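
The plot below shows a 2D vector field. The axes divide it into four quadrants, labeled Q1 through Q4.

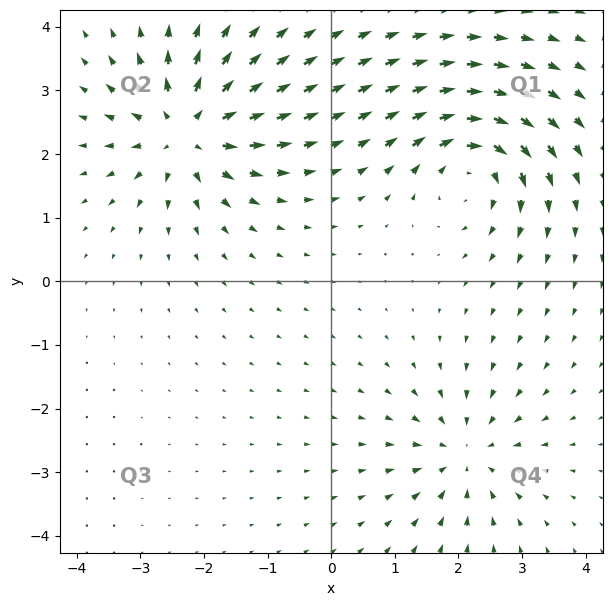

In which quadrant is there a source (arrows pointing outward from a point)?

Q2

The source sits at approximately (-2.3, 2.4), which lies in quadrant Q2. The divergence there is about +6, positive as expected for a source.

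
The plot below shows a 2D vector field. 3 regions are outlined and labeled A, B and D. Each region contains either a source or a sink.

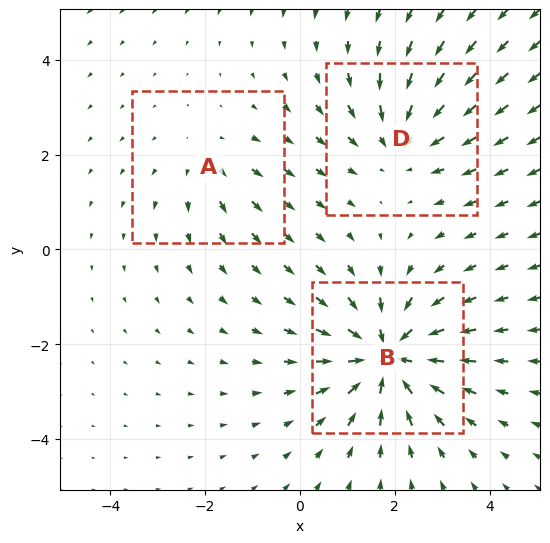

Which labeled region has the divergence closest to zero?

Divergence at each region's feature centre — A: about +2, B: about -4, D: about -3. Region A is closest to zero.

A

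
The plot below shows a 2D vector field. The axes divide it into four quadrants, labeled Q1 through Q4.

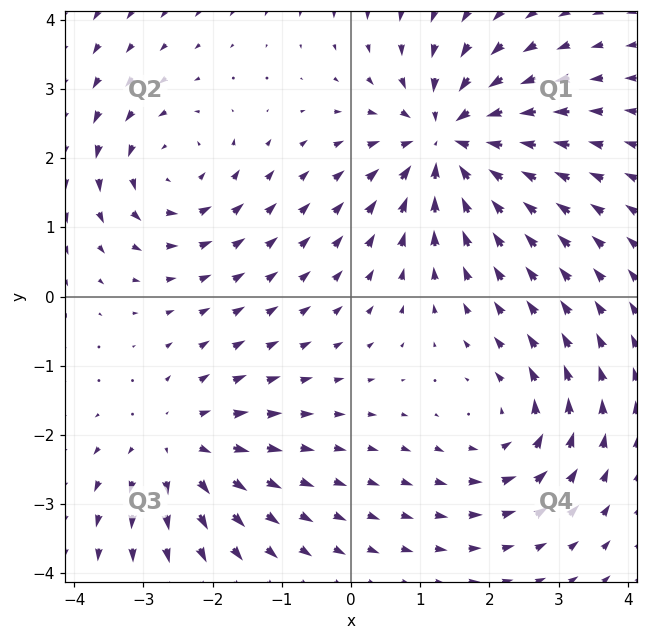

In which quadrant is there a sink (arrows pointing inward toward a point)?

Q1

The sink sits at approximately (1.4, 2.2), which lies in quadrant Q1. The divergence there is about -5, negative as expected for a sink.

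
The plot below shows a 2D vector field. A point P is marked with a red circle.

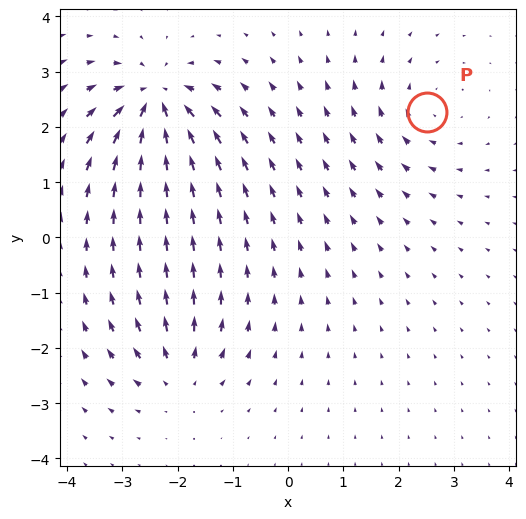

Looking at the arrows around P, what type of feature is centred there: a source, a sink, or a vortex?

vortex

At P (2.5, 2.3) the arrows circulate clockwise. Divergence ≈0, curl about -3 — near-zero divergence with nonzero curl is a vortex.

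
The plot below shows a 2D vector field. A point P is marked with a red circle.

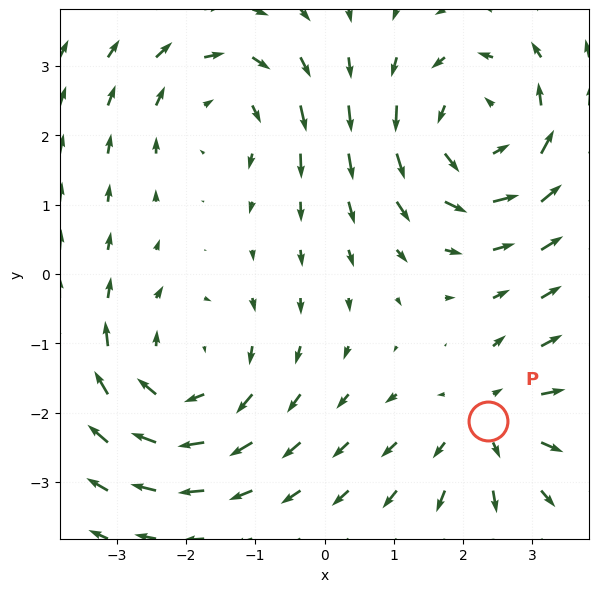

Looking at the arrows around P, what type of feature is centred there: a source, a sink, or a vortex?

source

At P (2.4, -2.1) the arrows spread outward. Divergence about +3, curl ≈0 — positive divergence with near-zero curl is a source.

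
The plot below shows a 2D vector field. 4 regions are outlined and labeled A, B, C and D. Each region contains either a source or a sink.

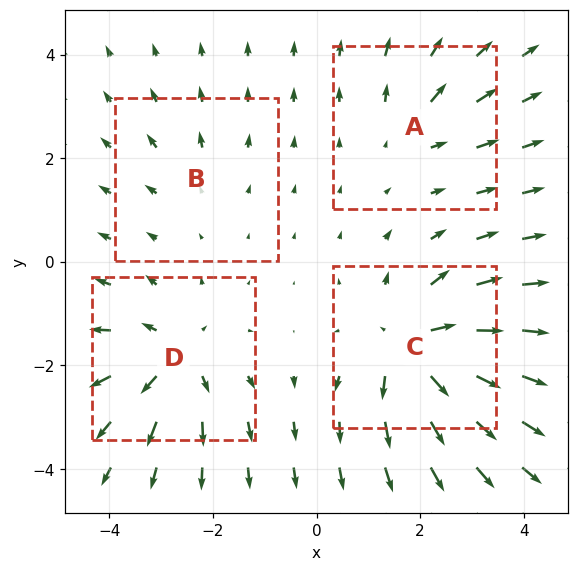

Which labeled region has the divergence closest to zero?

Divergence at each region's feature centre — A: about +3, B: about +2, C: about +7, D: about +6. Region B is closest to zero.

B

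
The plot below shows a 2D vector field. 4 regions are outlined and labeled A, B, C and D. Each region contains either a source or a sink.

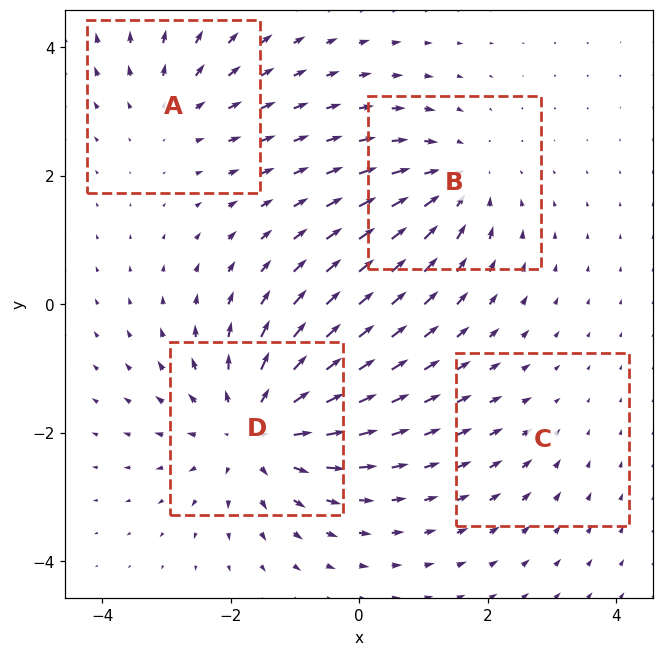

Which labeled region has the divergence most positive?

D

Divergence at each region's feature centre — A: about +3, B: about -4, C: about -2, D: about +6. Region D is most positive.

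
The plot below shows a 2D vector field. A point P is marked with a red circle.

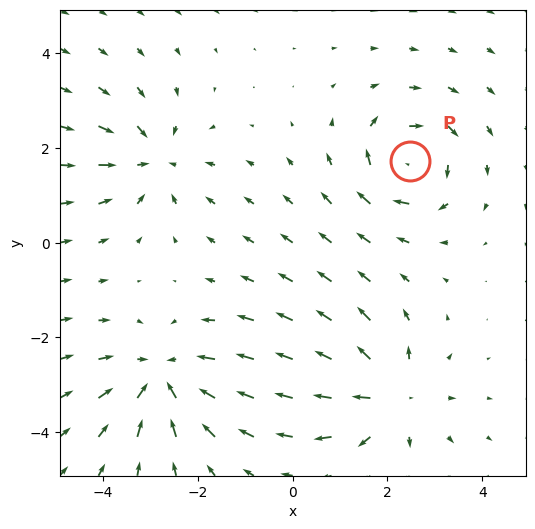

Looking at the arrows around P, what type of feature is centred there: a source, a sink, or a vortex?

At P (2.5, 1.7) the arrows circulate clockwise. Divergence ≈0, curl about -5 — near-zero divergence with nonzero curl is a vortex.

vortex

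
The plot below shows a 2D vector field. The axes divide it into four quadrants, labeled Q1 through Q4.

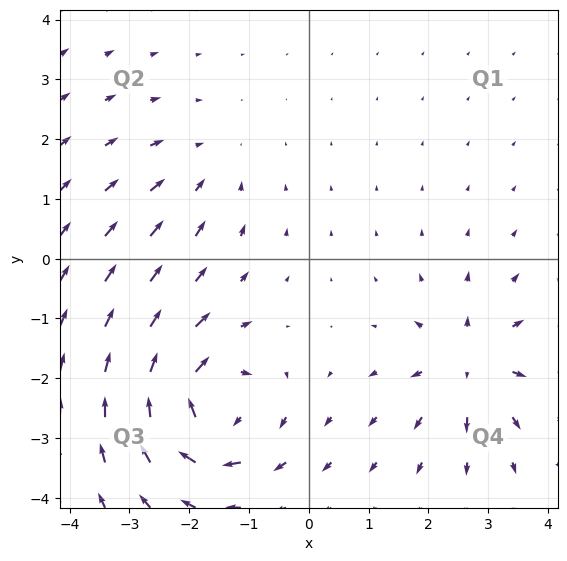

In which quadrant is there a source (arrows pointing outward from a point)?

The source sits at approximately (2.7, -1.7), which lies in quadrant Q4. The divergence there is about +5, positive as expected for a source.

Q4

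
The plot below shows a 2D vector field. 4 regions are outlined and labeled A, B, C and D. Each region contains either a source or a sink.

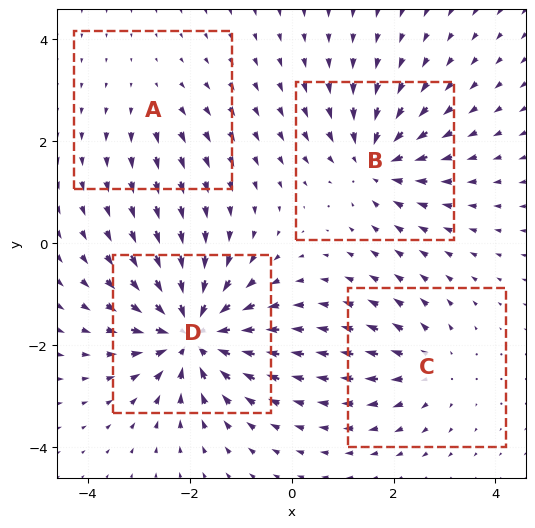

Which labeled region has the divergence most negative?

D

Divergence at each region's feature centre — A: about +2, B: about -5, C: about +4, D: about -8. Region D is most negative.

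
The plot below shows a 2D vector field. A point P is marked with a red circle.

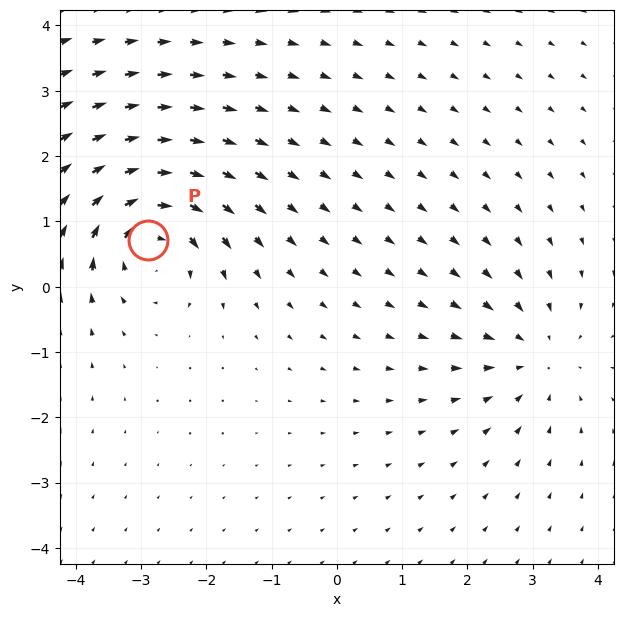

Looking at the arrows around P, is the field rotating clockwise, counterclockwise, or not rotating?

Near P at (-2.9, 0.7) the arrows circulate clockwise. The curl (z-component) there is about -6; negative curl means clockwise rotation.

clockwise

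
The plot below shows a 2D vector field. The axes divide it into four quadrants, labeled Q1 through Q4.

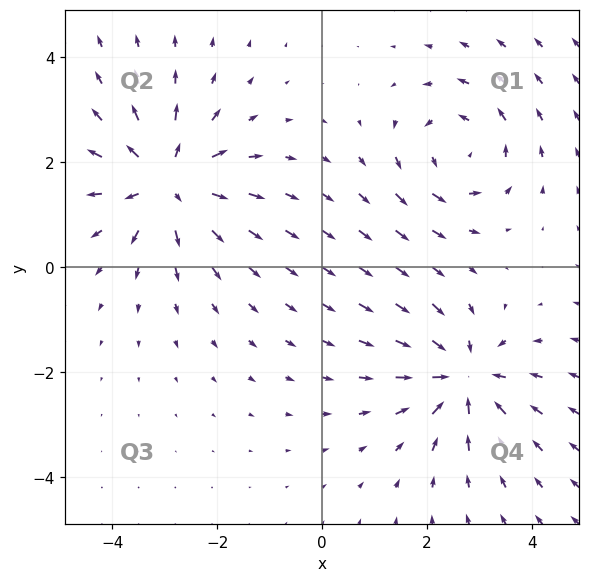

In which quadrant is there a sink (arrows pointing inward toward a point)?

Q4

The sink sits at approximately (2.7, -2.1), which lies in quadrant Q4. The divergence there is about -4, negative as expected for a sink.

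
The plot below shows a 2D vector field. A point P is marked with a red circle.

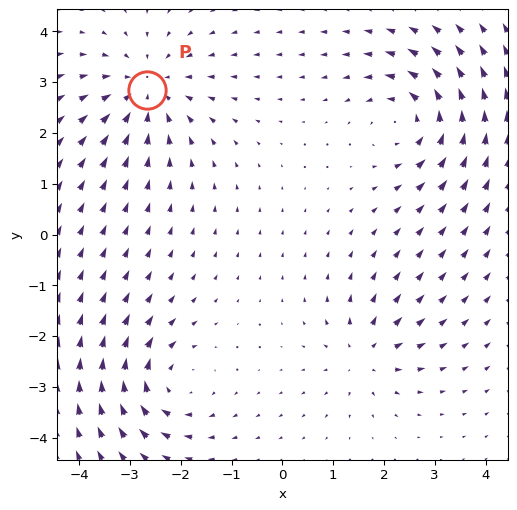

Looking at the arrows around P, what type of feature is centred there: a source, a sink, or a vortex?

At P (-2.7, 2.8) the arrows converge inward. Divergence about -4, curl ≈0 — negative divergence with near-zero curl is a sink.

sink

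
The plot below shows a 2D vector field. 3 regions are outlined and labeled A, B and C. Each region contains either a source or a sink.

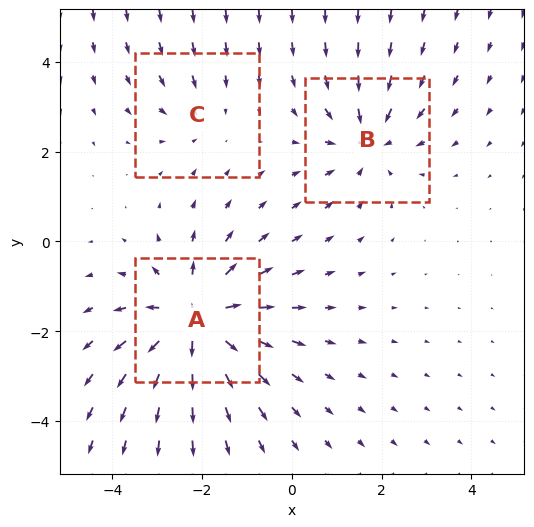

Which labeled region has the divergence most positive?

A

Divergence at each region's feature centre — A: about +4, B: about -3, C: about -2. Region A is most positive.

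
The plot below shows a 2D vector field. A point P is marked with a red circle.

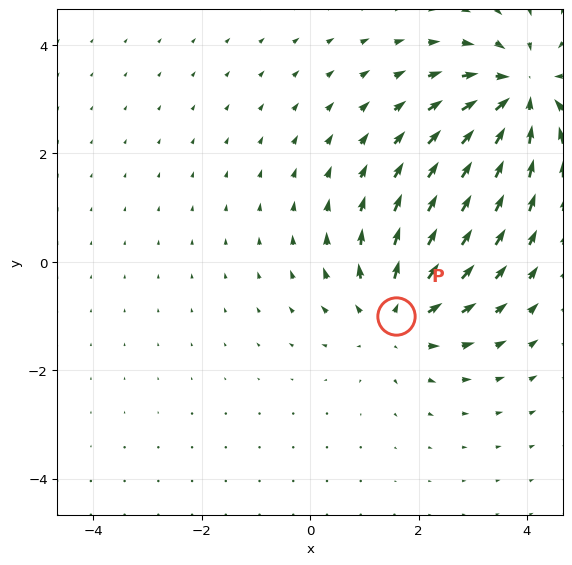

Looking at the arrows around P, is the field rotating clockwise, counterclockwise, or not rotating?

Near P at (1.6, -1.0) the arrows show no circulation. The curl there is ≈0.

not rotating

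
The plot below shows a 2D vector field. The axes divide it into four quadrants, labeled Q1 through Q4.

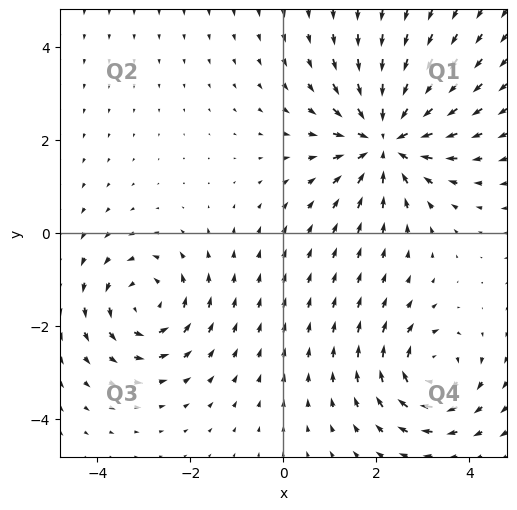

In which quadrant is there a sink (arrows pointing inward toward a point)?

The sink sits at approximately (2.2, 2.0), which lies in quadrant Q1. The divergence there is about -4, negative as expected for a sink.

Q1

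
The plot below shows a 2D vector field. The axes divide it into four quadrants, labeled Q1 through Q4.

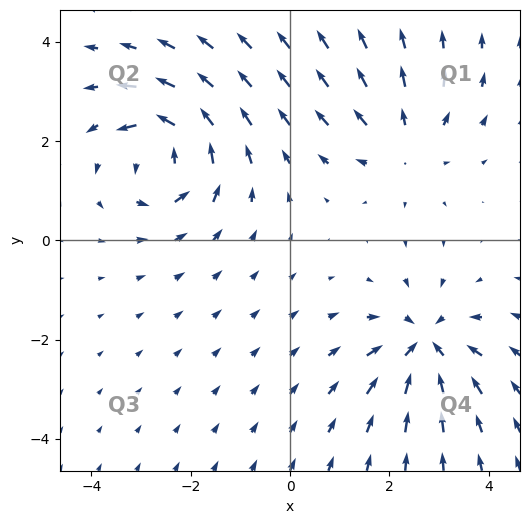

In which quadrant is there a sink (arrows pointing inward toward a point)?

Q4

The sink sits at approximately (2.7, -2.1), which lies in quadrant Q4. The divergence there is about -4, negative as expected for a sink.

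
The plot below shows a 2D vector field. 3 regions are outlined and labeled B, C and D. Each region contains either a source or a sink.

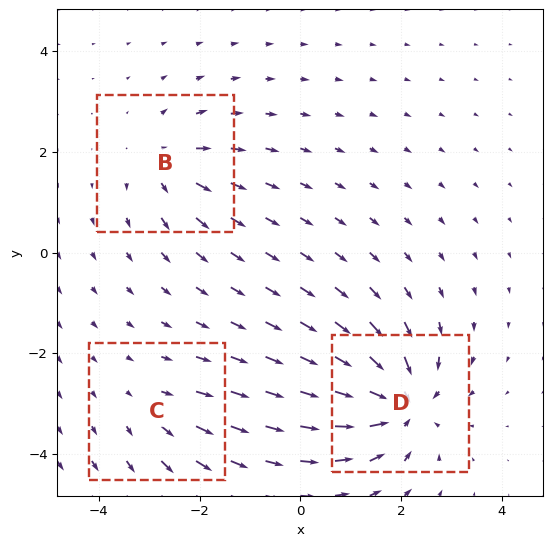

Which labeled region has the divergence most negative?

D

Divergence at each region's feature centre — B: about +4, C: about +2, D: about -6. Region D is most negative.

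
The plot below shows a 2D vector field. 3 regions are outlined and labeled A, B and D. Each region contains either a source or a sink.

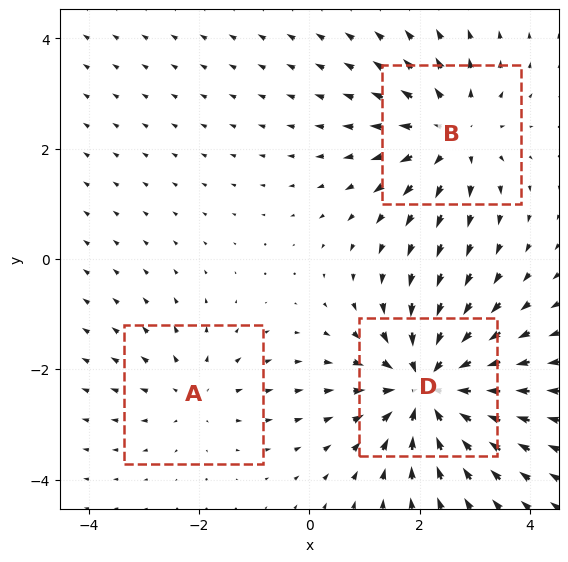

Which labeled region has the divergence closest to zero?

A

Divergence at each region's feature centre — A: about +2, B: about +3, D: about -5. Region A is closest to zero.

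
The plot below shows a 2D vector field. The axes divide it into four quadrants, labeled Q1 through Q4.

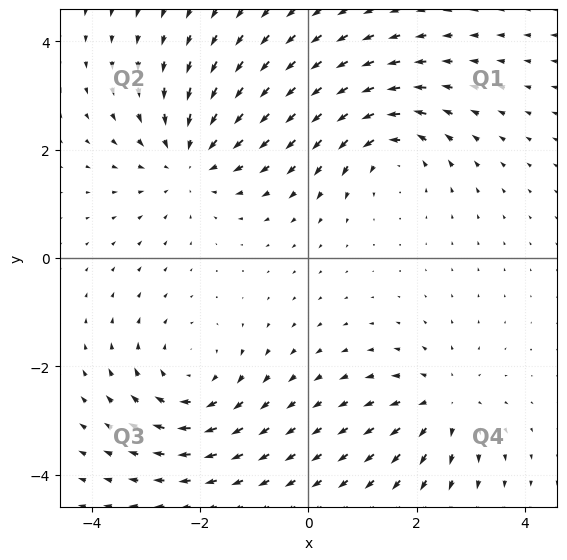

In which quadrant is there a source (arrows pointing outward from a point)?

The source sits at approximately (2.5, -2.7), which lies in quadrant Q4. The divergence there is about +4, positive as expected for a source.

Q4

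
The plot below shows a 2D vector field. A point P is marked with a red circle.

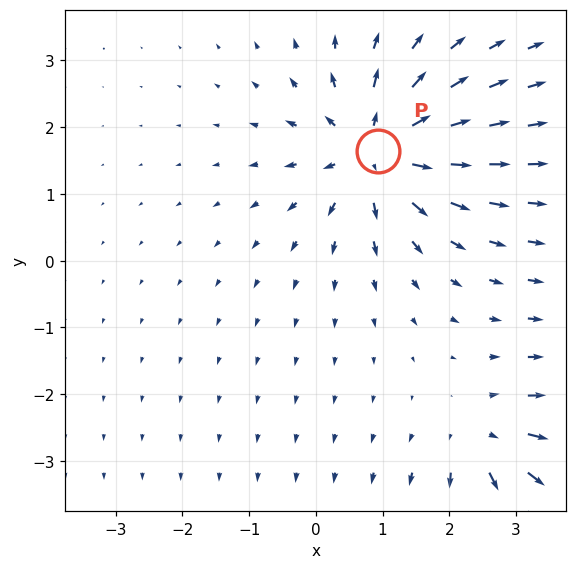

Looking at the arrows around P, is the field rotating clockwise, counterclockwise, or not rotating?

not rotating

Near P at (0.9, 1.6) the arrows show no circulation. The curl there is ≈0.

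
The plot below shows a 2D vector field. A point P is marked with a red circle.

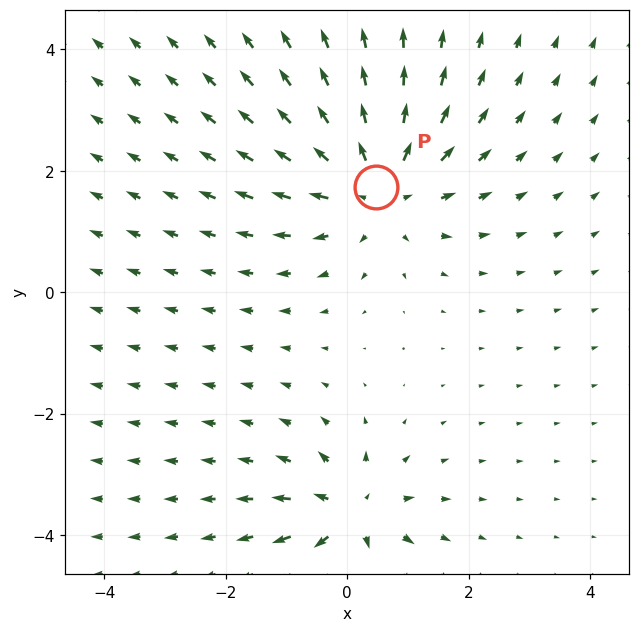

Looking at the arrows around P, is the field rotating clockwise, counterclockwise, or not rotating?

not rotating

Near P at (0.5, 1.7) the arrows show no circulation. The curl there is ≈0.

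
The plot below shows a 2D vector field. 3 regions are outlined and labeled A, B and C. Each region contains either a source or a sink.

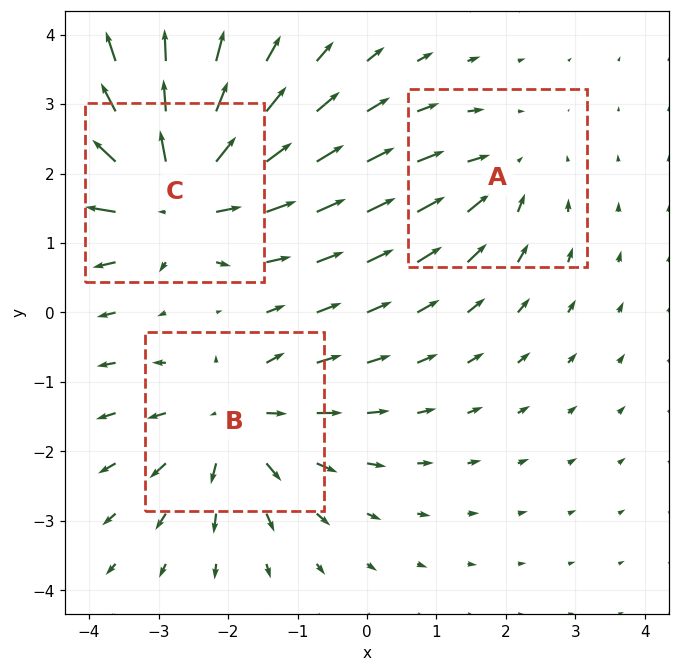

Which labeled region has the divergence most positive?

C

Divergence at each region's feature centre — A: about -2, B: about +3, C: about +5. Region C is most positive.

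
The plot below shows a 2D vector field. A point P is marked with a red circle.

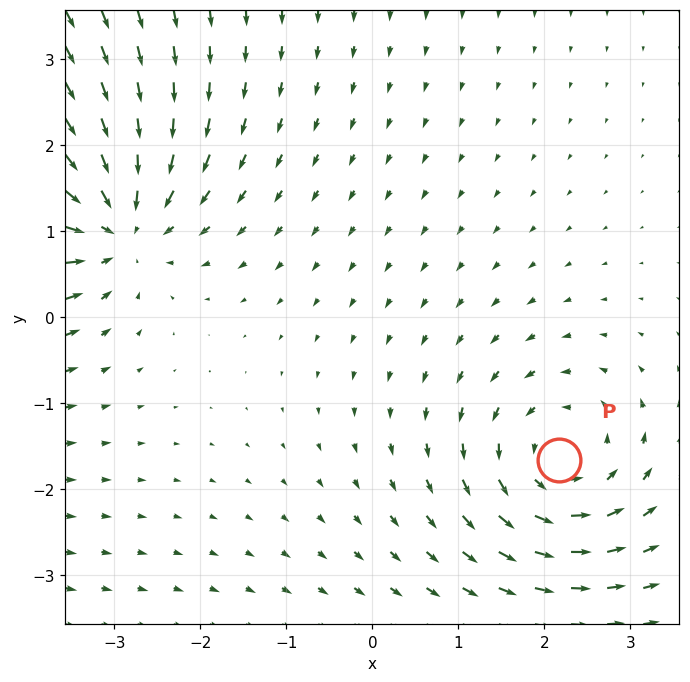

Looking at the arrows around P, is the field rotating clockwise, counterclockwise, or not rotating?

counterclockwise

Near P at (2.2, -1.7) the arrows circulate counterclockwise. The curl (z-component) there is about +4; positive curl means counterclockwise rotation.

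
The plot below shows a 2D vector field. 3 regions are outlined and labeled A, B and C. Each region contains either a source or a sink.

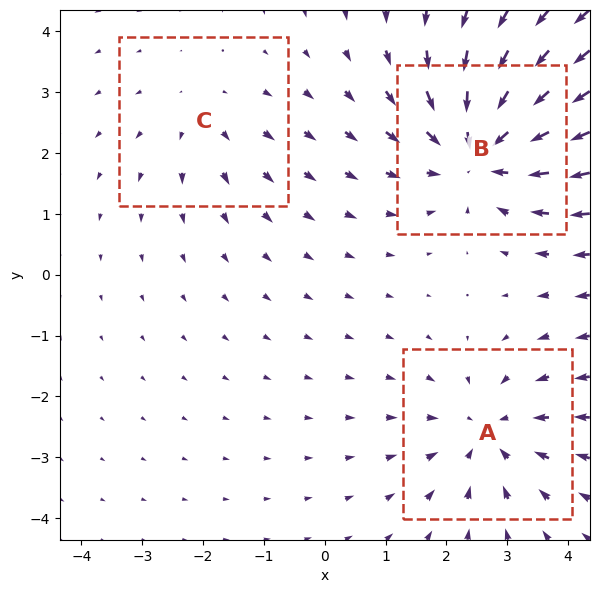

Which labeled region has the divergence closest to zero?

Divergence at each region's feature centre — A: about -3, B: about -4, C: about +2. Region C is closest to zero.

C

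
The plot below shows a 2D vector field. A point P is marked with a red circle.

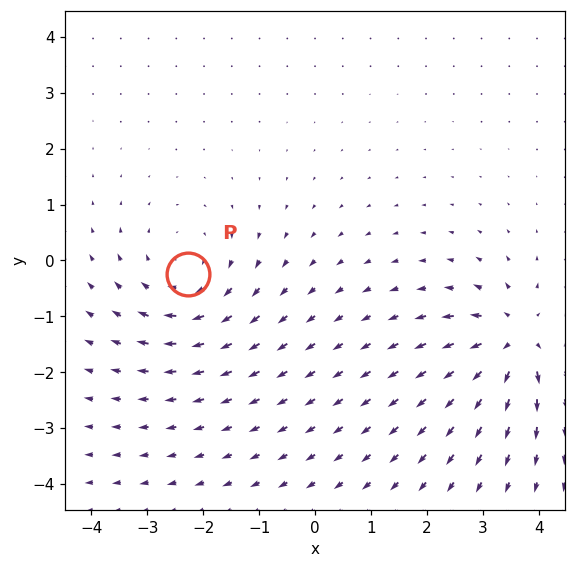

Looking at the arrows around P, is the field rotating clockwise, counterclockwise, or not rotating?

Near P at (-2.3, -0.2) the arrows circulate clockwise. The curl (z-component) there is about -3; negative curl means clockwise rotation.

clockwise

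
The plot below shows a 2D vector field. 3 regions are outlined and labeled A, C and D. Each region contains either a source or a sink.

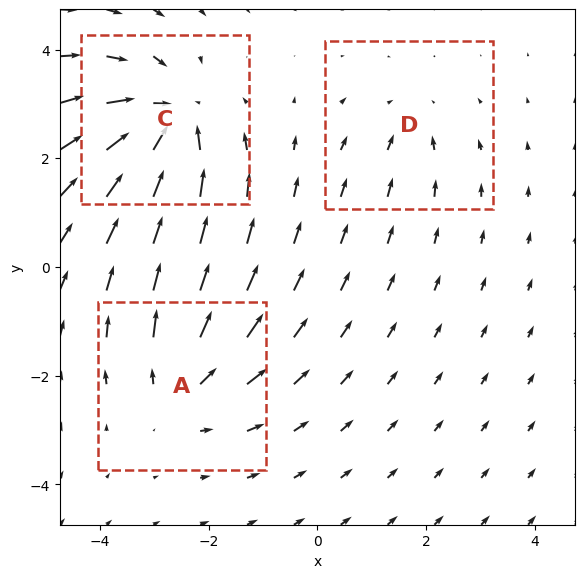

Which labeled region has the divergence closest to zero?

Divergence at each region's feature centre — A: about +3, C: about -5, D: about -2. Region D is closest to zero.

D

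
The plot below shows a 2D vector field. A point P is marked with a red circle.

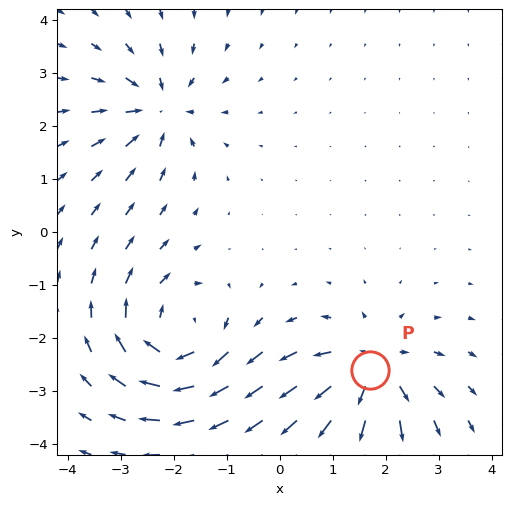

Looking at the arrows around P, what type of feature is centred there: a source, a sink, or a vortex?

source

At P (1.7, -2.6) the arrows spread outward. Divergence about +4, curl ≈0 — positive divergence with near-zero curl is a source.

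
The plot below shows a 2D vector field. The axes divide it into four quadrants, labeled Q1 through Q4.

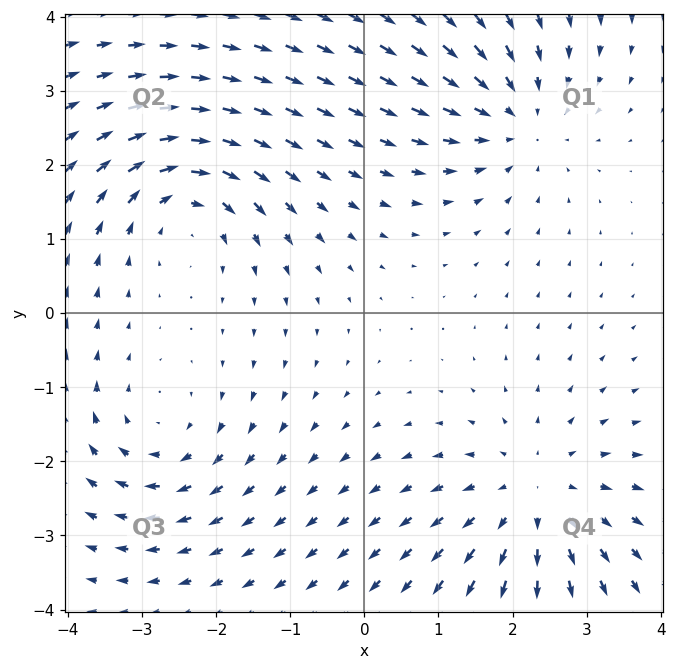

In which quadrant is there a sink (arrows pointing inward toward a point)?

The sink sits at approximately (2.1, 2.6), which lies in quadrant Q1. The divergence there is about -3, negative as expected for a sink.

Q1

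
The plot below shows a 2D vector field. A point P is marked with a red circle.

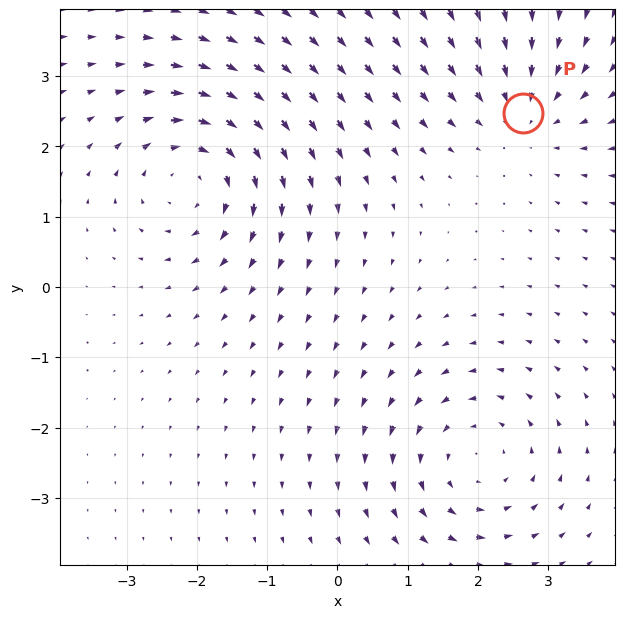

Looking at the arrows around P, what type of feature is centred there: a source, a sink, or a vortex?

At P (2.6, 2.5) the arrows converge inward. Divergence about -3, curl ≈0 — negative divergence with near-zero curl is a sink.

sink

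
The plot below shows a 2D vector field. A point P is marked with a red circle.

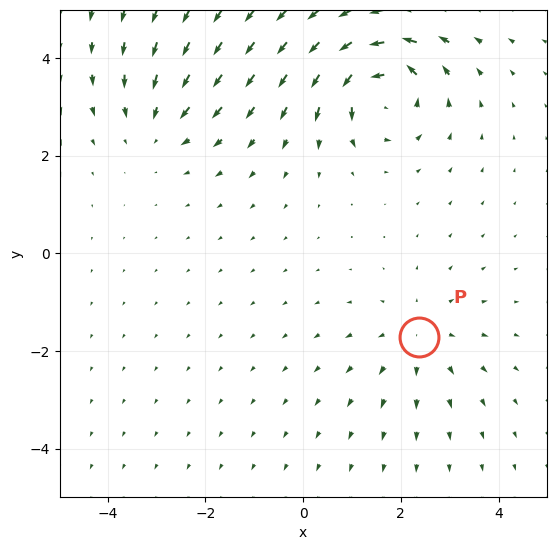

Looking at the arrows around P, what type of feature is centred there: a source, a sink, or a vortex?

At P (2.4, -1.7) the arrows spread outward. Divergence about +2, curl ≈0 — positive divergence with near-zero curl is a source.

source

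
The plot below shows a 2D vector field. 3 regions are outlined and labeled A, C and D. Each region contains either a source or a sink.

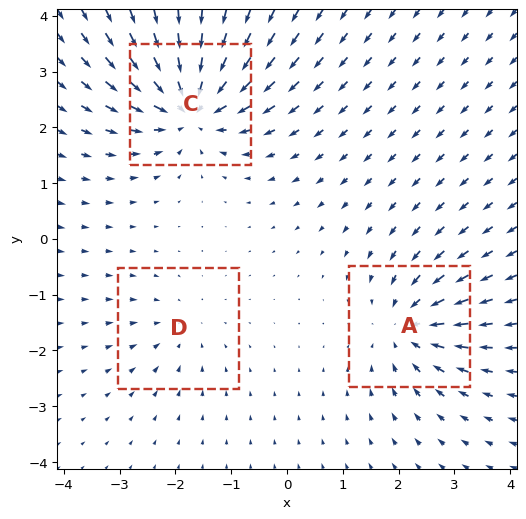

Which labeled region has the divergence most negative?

C

Divergence at each region's feature centre — A: about -4, C: about -6, D: about -2. Region C is most negative.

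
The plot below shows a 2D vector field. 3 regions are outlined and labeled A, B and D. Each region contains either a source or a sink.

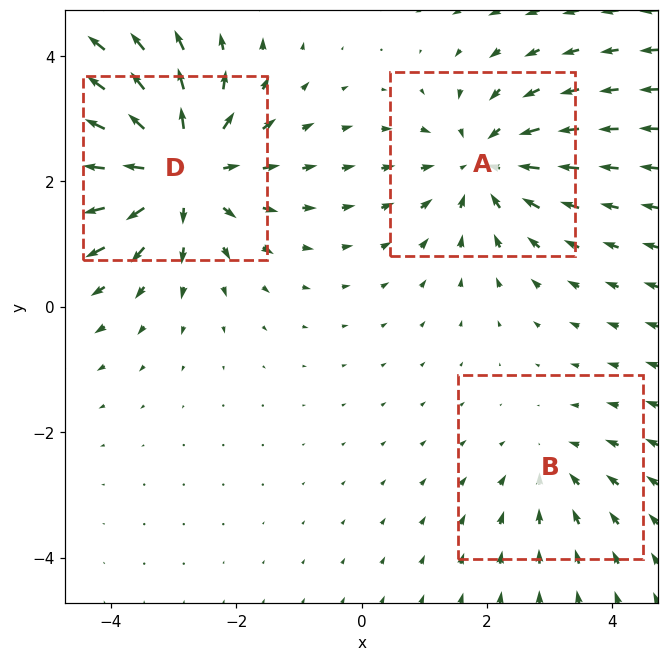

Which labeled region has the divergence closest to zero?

B

Divergence at each region's feature centre — A: about -3, B: about -2, D: about +5. Region B is closest to zero.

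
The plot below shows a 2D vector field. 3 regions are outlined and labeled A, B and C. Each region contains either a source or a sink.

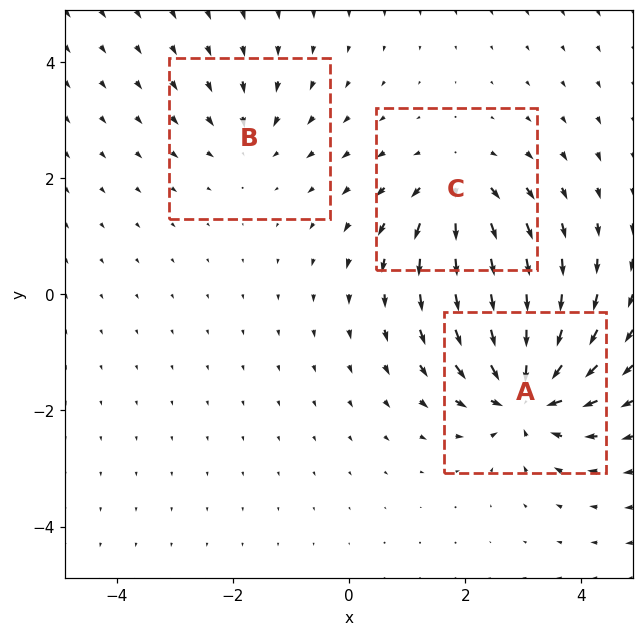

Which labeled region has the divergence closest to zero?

B

Divergence at each region's feature centre — A: about -6, B: about -3, C: about +4. Region B is closest to zero.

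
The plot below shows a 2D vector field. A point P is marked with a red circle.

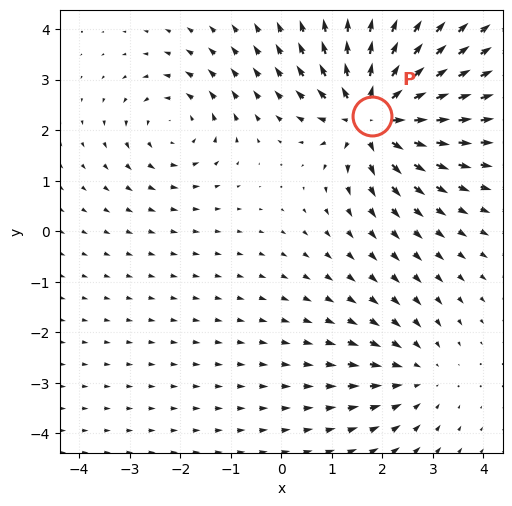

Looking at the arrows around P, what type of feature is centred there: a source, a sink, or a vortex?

At P (1.8, 2.3) the arrows spread outward. Divergence about +6, curl ≈0 — positive divergence with near-zero curl is a source.

source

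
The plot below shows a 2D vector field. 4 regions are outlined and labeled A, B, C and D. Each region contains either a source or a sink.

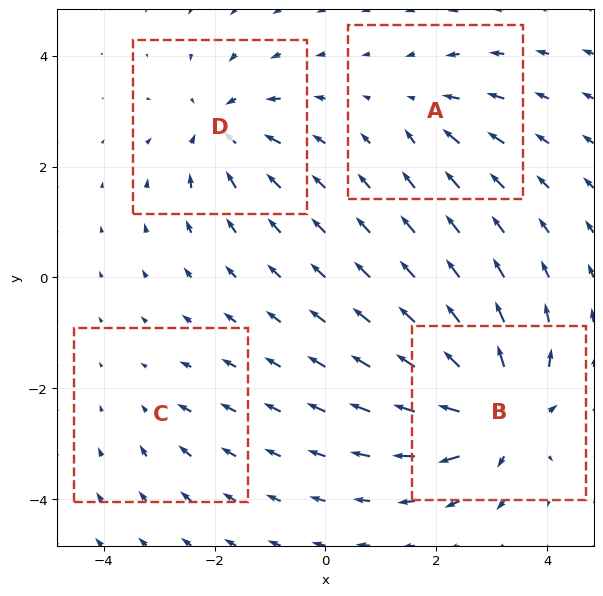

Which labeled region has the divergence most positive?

B

Divergence at each region's feature centre — A: about -4, B: about +9, C: about -2, D: about -6. Region B is most positive.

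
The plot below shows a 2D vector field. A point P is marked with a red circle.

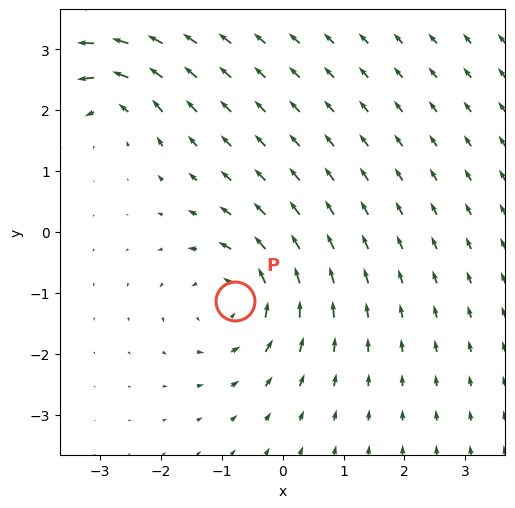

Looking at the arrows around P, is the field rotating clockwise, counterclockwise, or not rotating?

counterclockwise

Near P at (-0.8, -1.1) the arrows circulate counterclockwise. The curl (z-component) there is about +4; positive curl means counterclockwise rotation.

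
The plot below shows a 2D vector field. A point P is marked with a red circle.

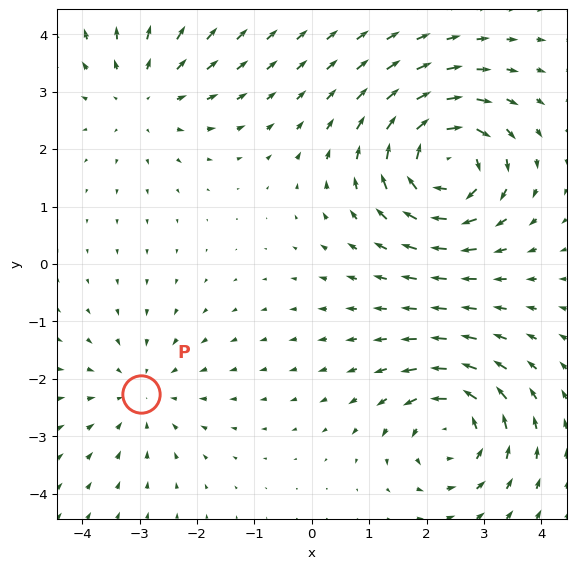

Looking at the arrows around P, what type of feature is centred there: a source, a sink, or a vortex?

sink

At P (-3.0, -2.3) the arrows converge inward. Divergence about -3, curl ≈0 — negative divergence with near-zero curl is a sink.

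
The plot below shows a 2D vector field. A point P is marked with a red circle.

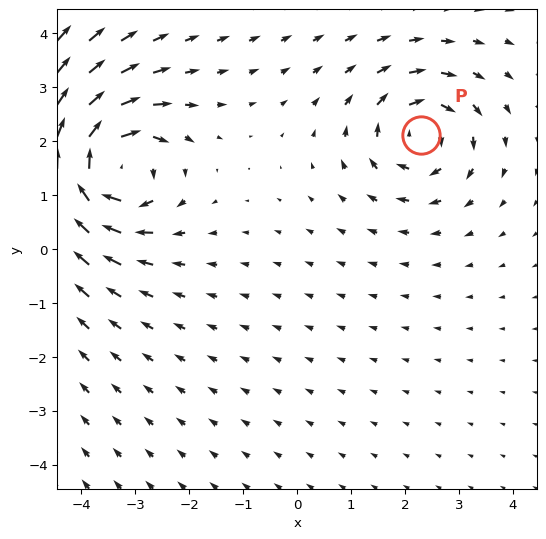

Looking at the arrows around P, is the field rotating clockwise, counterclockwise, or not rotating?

clockwise

Near P at (2.3, 2.1) the arrows circulate clockwise. The curl (z-component) there is about -5; negative curl means clockwise rotation.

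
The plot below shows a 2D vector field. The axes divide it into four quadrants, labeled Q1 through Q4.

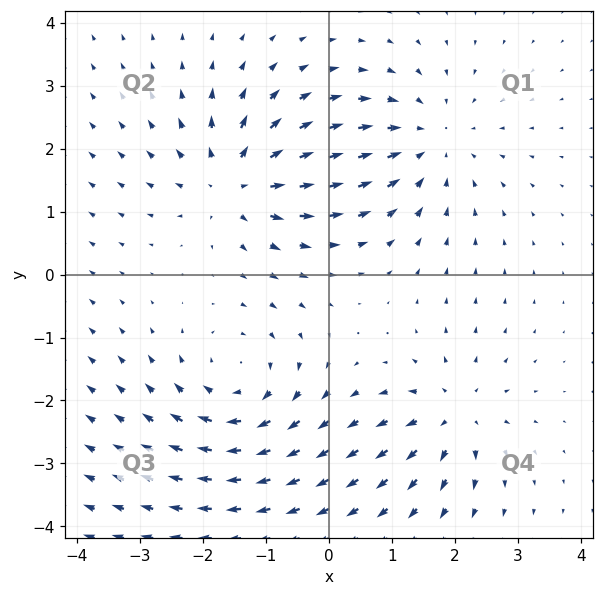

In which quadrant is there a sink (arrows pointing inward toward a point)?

Q1

The sink sits at approximately (1.6, 2.1), which lies in quadrant Q1. The divergence there is about -3, negative as expected for a sink.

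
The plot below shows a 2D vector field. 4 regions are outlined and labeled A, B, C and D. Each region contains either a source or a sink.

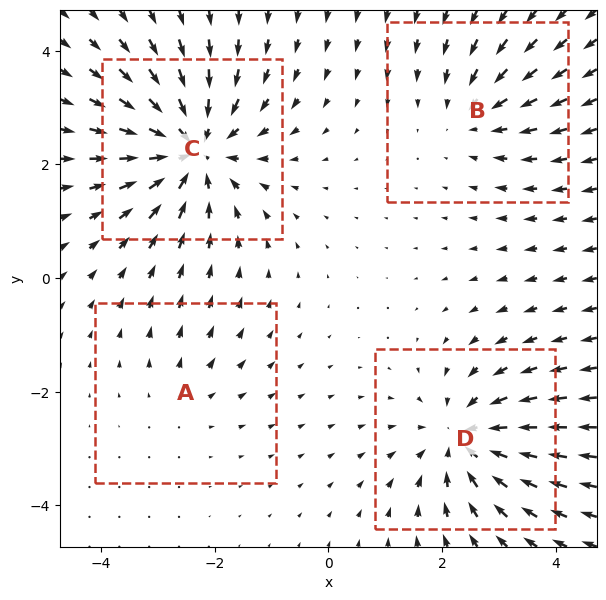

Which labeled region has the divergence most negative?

Divergence at each region's feature centre — A: about +2, B: about -3, C: about -7, D: about -5. Region C is most negative.

C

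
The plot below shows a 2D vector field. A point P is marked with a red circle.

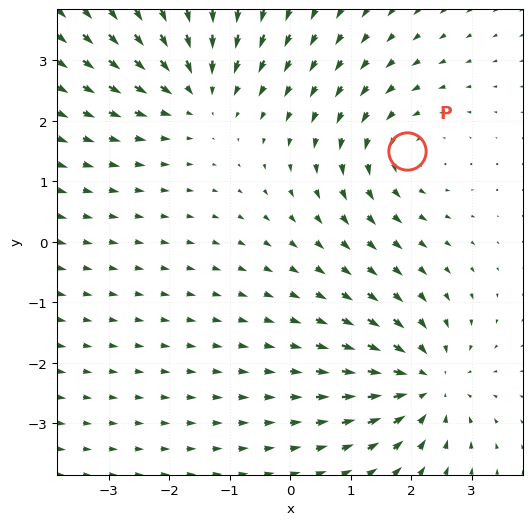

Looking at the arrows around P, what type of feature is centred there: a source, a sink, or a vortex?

vortex

At P (1.9, 1.5) the arrows circulate counterclockwise. Divergence ≈0, curl about +3 — near-zero divergence with nonzero curl is a vortex.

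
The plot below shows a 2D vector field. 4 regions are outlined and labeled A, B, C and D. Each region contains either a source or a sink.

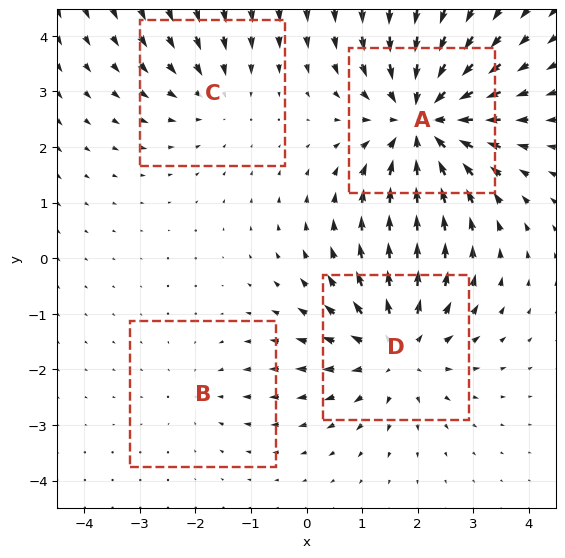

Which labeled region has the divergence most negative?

Divergence at each region's feature centre — A: about -6, B: about -2, C: about -3, D: about +5. Region A is most negative.

A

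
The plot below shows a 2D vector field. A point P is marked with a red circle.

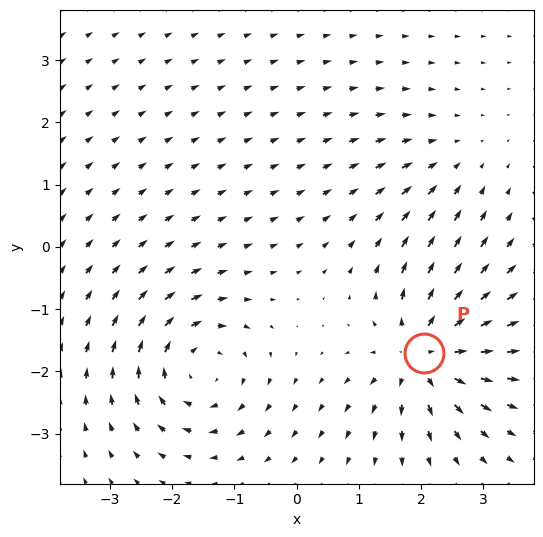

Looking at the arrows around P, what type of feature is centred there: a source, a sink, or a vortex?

At P (2.0, -1.7) the arrows spread outward. Divergence about +6, curl ≈0 — positive divergence with near-zero curl is a source.

source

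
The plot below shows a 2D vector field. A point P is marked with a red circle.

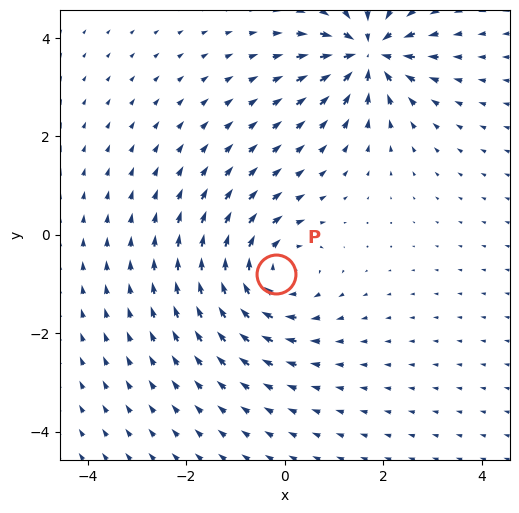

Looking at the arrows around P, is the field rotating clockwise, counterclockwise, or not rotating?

clockwise

Near P at (-0.2, -0.8) the arrows circulate clockwise. The curl (z-component) there is about -3; negative curl means clockwise rotation.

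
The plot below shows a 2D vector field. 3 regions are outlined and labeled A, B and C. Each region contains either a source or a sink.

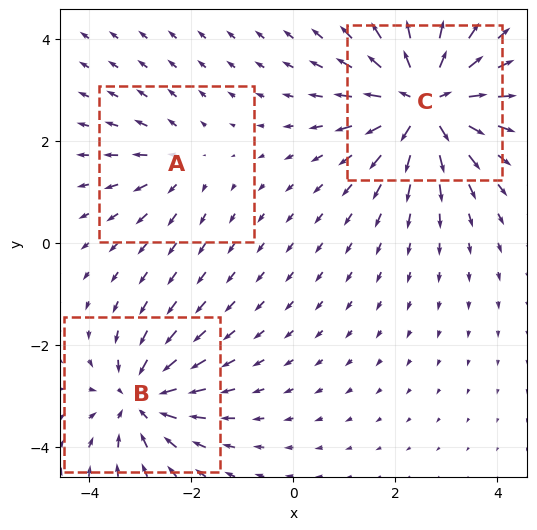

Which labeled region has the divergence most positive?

C

Divergence at each region's feature centre — A: about +2, B: about -4, C: about +6. Region C is most positive.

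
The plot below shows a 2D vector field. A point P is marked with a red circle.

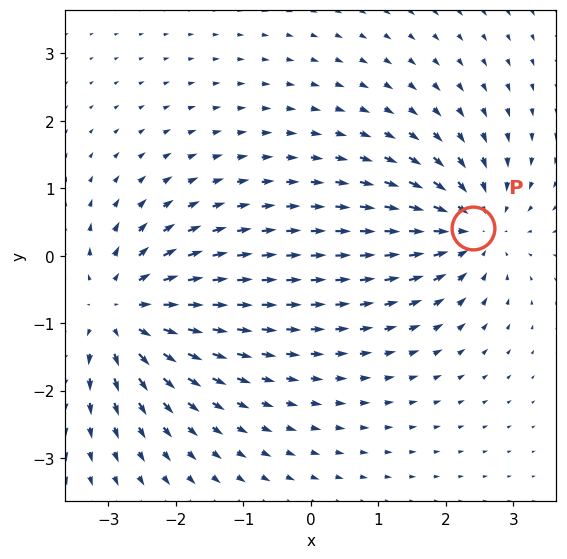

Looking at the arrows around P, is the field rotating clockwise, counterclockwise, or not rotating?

not rotating

Near P at (2.4, 0.4) the arrows show no circulation. The curl there is ≈0.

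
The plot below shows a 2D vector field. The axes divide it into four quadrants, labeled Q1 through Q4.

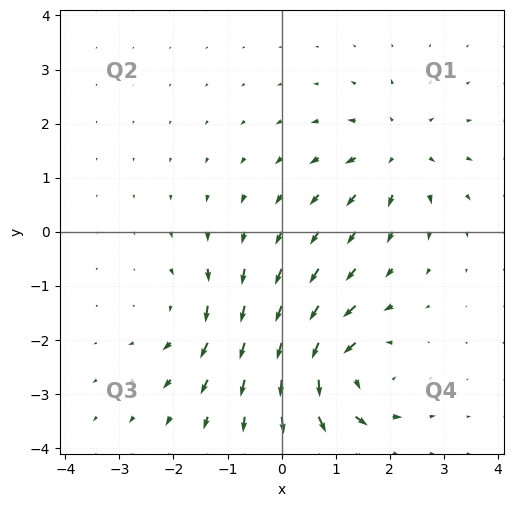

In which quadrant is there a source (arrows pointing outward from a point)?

Q1

The source sits at approximately (2.1, 1.5), which lies in quadrant Q1. The divergence there is about +3, positive as expected for a source.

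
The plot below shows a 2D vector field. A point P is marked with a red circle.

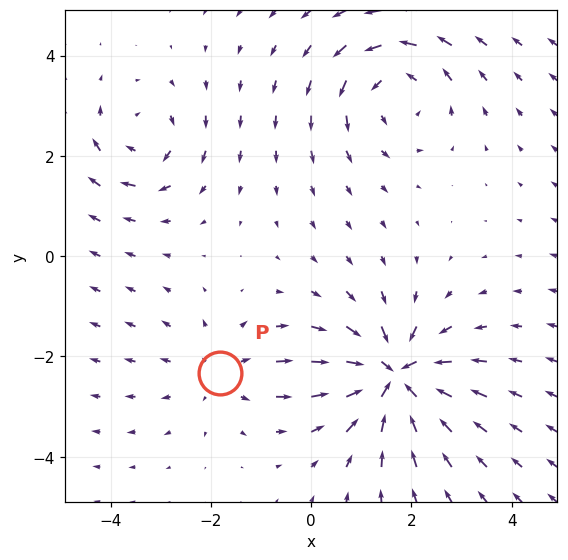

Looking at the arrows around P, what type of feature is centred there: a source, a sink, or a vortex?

source

At P (-1.8, -2.3) the arrows spread outward. Divergence about +2, curl ≈0 — positive divergence with near-zero curl is a source.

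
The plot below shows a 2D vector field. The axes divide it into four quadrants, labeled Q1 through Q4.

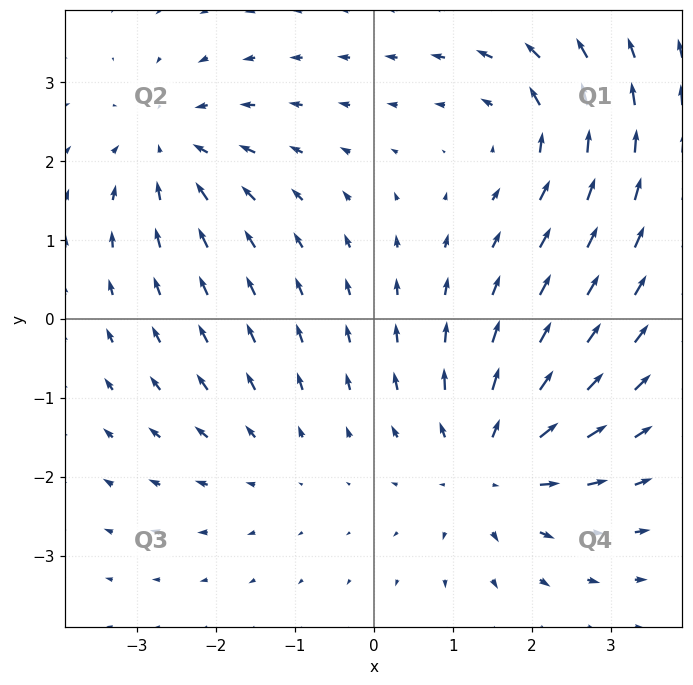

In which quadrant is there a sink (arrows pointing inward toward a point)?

Q2

The sink sits at approximately (-2.6, 2.2), which lies in quadrant Q2. The divergence there is about -4, negative as expected for a sink.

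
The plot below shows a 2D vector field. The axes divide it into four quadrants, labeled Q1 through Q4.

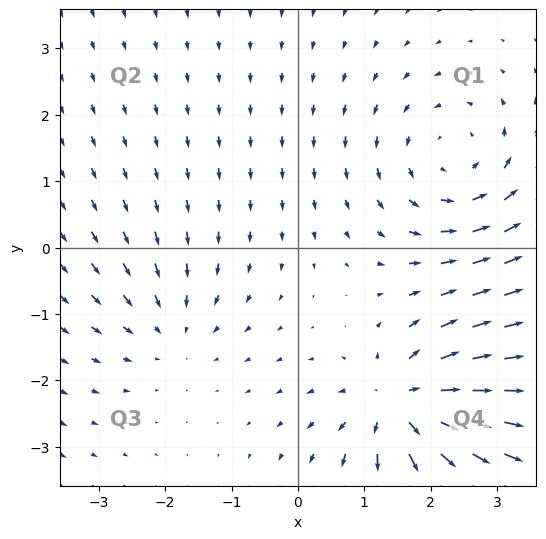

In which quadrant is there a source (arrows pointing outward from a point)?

The source sits at approximately (1.6, -2.4), which lies in quadrant Q4. The divergence there is about +6, positive as expected for a source.

Q4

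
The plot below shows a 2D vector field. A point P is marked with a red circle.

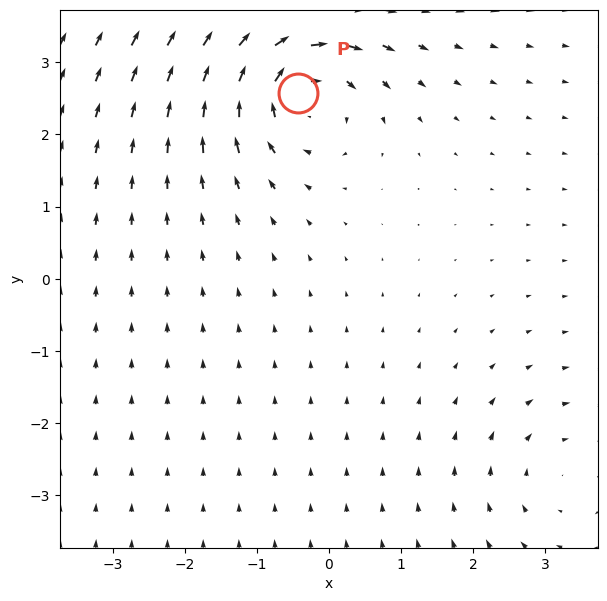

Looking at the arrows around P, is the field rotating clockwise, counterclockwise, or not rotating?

clockwise

Near P at (-0.4, 2.6) the arrows circulate clockwise. The curl (z-component) there is about -6; negative curl means clockwise rotation.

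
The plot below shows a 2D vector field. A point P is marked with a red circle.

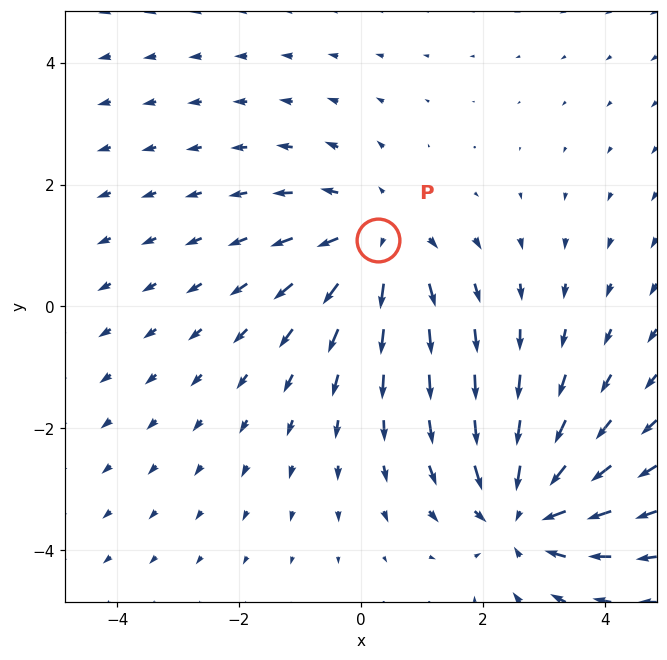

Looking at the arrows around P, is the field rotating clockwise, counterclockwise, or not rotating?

Near P at (0.3, 1.1) the arrows show no circulation. The curl there is ≈0.

not rotating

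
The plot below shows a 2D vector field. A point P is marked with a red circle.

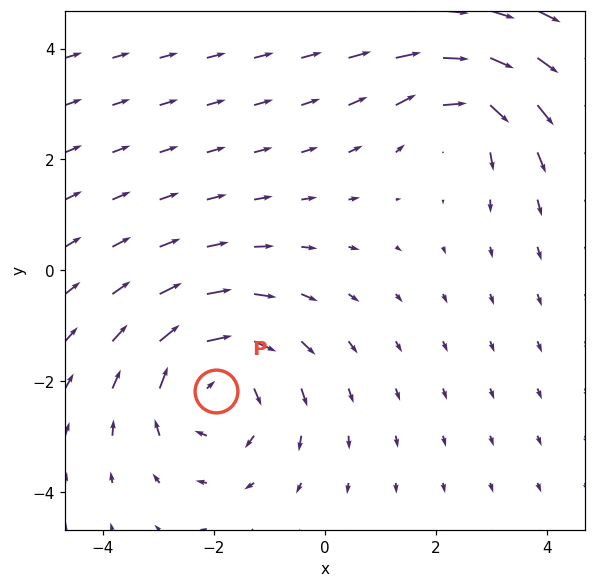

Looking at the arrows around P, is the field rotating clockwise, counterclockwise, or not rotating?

clockwise

Near P at (-2.0, -2.2) the arrows circulate clockwise. The curl (z-component) there is about -4; negative curl means clockwise rotation.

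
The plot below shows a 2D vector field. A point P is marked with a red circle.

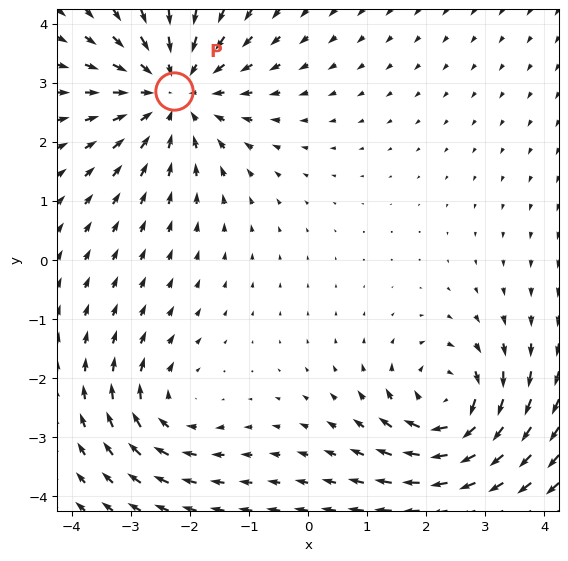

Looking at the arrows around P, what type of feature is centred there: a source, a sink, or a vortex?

At P (-2.3, 2.9) the arrows converge inward. Divergence about -4, curl ≈0 — negative divergence with near-zero curl is a sink.

sink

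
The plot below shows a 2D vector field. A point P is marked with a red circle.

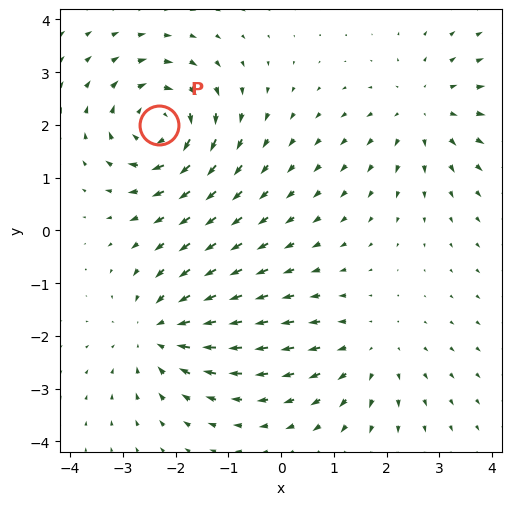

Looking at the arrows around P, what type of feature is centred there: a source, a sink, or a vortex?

At P (-2.3, 2.0) the arrows circulate clockwise. Divergence ≈0, curl about -5 — near-zero divergence with nonzero curl is a vortex.

vortex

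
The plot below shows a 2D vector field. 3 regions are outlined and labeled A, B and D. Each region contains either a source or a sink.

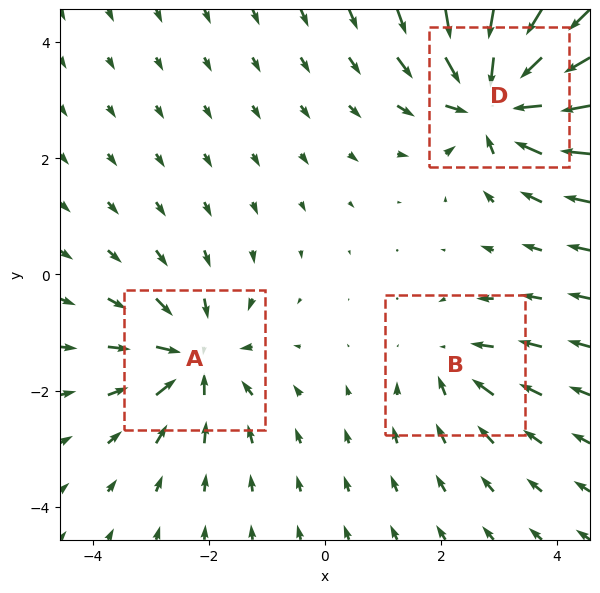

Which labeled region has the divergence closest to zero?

B

Divergence at each region's feature centre — A: about -4, B: about -3, D: about -6. Region B is closest to zero.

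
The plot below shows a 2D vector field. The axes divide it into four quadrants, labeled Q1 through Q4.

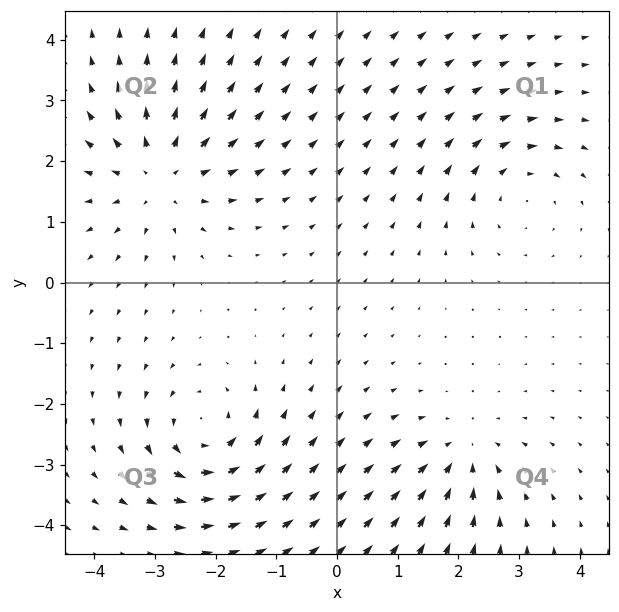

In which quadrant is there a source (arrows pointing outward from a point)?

Q2

The source sits at approximately (-2.9, 1.8), which lies in quadrant Q2. The divergence there is about +4, positive as expected for a source.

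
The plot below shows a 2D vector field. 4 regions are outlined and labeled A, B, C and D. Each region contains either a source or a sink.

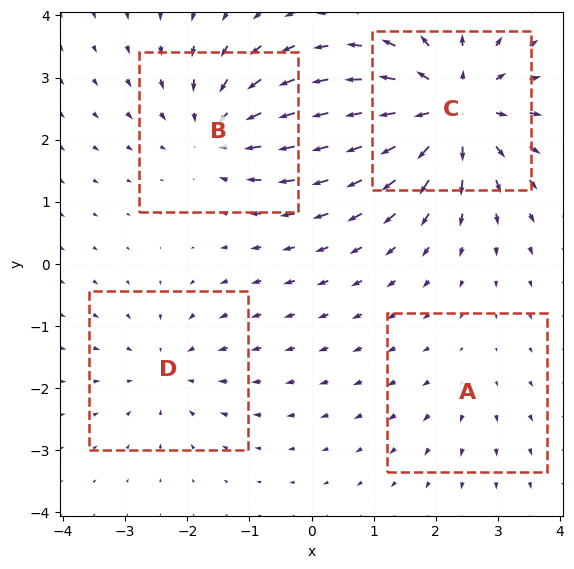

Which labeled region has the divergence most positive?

Divergence at each region's feature centre — A: about +2, B: about -5, C: about +7, D: about -3. Region C is most positive.

C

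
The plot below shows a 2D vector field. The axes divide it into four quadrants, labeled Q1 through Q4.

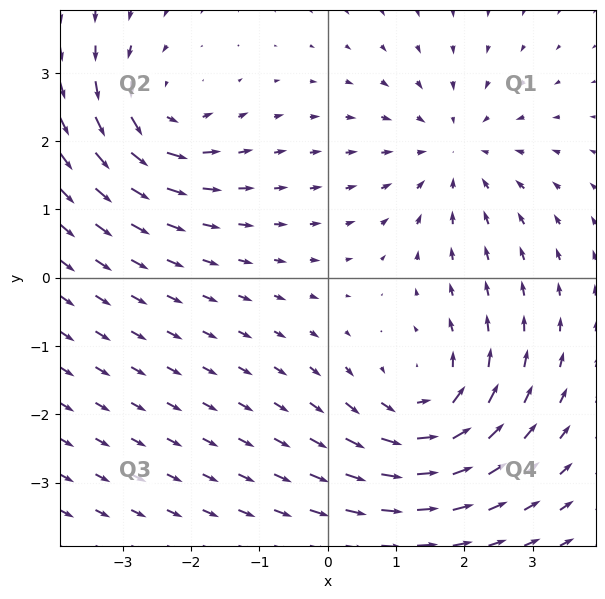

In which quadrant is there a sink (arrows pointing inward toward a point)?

Q1

The sink sits at approximately (1.9, 1.8), which lies in quadrant Q1. The divergence there is about -3, negative as expected for a sink.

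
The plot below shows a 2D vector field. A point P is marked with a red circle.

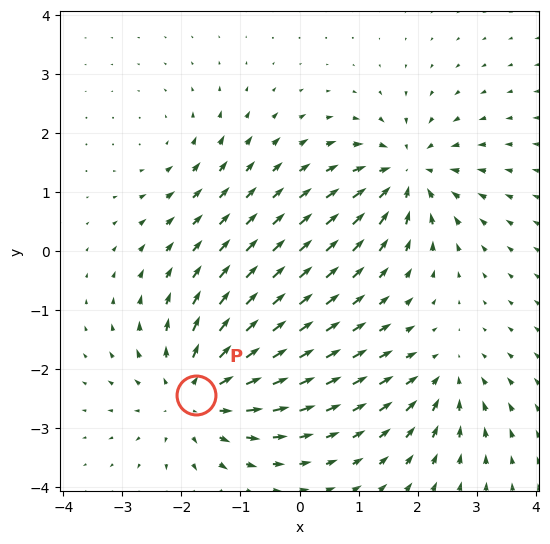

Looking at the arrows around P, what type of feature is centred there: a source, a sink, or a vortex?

source

At P (-1.8, -2.4) the arrows spread outward. Divergence about +5, curl ≈0 — positive divergence with near-zero curl is a source.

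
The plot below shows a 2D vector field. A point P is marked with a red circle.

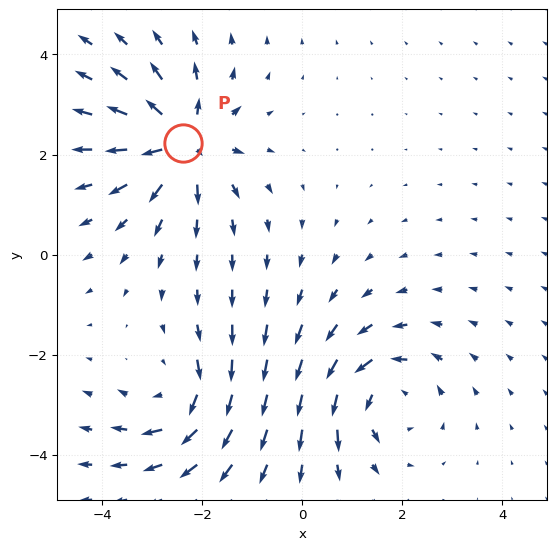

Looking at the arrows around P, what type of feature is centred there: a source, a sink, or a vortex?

source

At P (-2.4, 2.2) the arrows spread outward. Divergence about +6, curl ≈0 — positive divergence with near-zero curl is a source.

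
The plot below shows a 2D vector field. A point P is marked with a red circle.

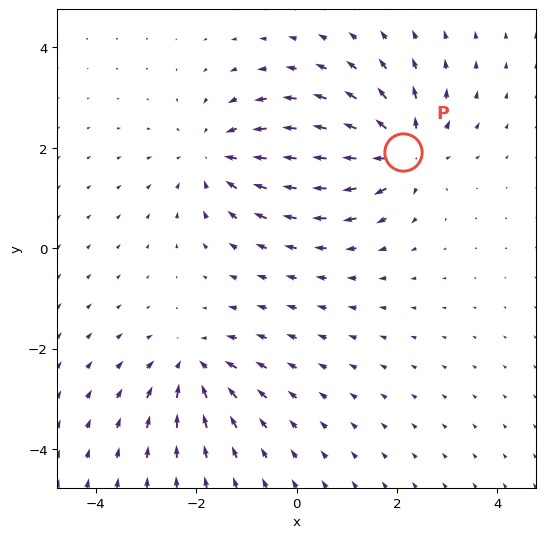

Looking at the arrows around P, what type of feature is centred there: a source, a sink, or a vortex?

source

At P (2.1, 1.9) the arrows spread outward. Divergence about +6, curl ≈0 — positive divergence with near-zero curl is a source.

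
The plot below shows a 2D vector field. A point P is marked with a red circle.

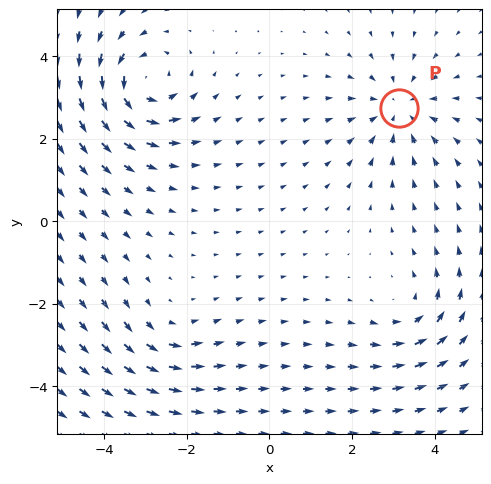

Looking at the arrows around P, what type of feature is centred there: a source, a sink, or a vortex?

sink

At P (3.1, 2.7) the arrows converge inward. Divergence about -4, curl ≈0 — negative divergence with near-zero curl is a sink.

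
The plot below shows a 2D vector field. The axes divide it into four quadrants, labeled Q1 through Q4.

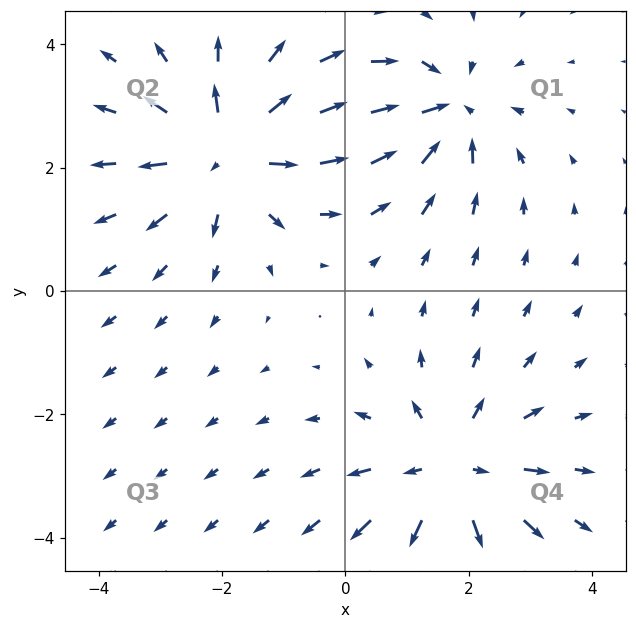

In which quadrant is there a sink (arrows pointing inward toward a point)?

The sink sits at approximately (1.6, 2.9), which lies in quadrant Q1. The divergence there is about -4, negative as expected for a sink.

Q1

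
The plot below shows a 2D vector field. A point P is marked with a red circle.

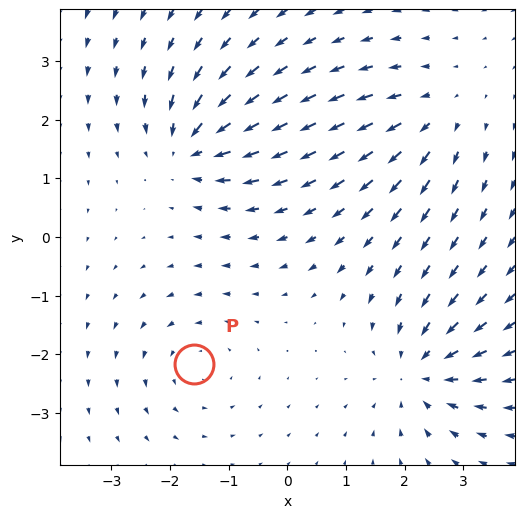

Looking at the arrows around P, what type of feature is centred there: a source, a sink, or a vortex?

vortex

At P (-1.6, -2.2) the arrows circulate counterclockwise. Divergence ≈0, curl about +3 — near-zero divergence with nonzero curl is a vortex.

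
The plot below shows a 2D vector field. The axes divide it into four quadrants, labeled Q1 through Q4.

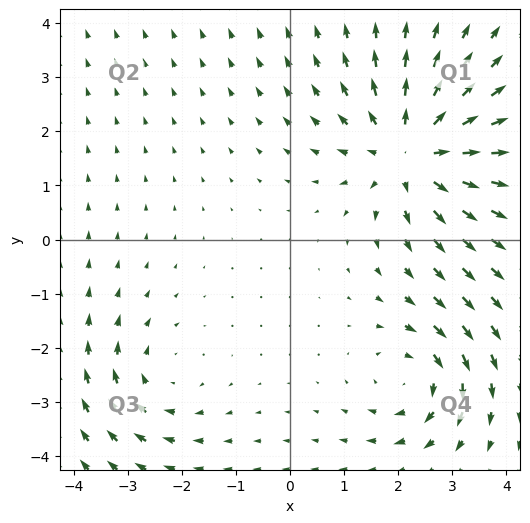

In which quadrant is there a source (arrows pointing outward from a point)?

Q1

The source sits at approximately (2.3, 1.6), which lies in quadrant Q1. The divergence there is about +4, positive as expected for a source.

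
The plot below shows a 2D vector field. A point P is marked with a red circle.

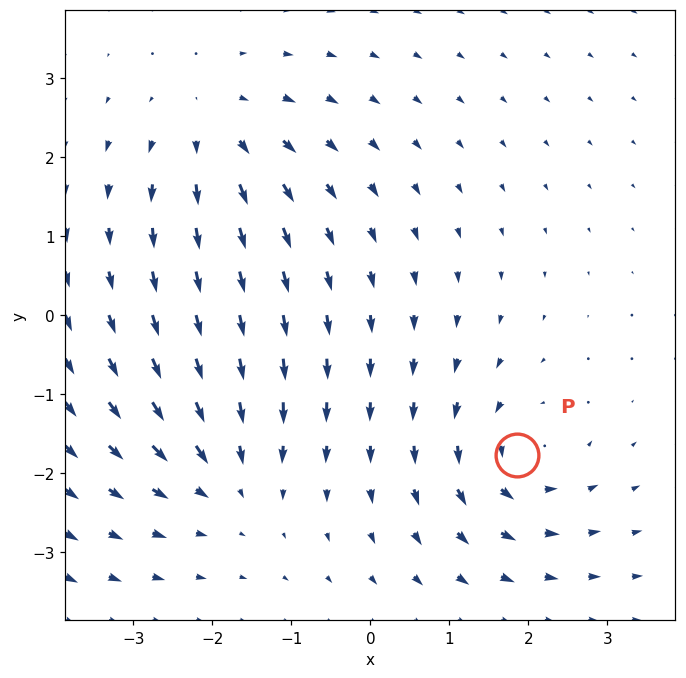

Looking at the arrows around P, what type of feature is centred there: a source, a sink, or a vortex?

vortex

At P (1.9, -1.8) the arrows circulate counterclockwise. Divergence ≈0, curl about +4 — near-zero divergence with nonzero curl is a vortex.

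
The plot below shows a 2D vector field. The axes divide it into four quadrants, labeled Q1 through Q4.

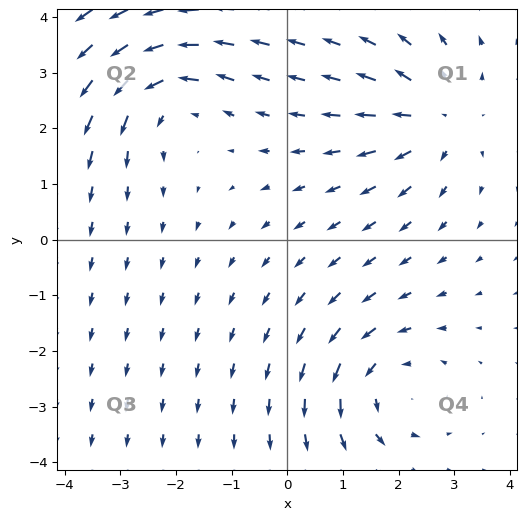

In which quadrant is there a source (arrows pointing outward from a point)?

Q1

The source sits at approximately (2.7, 2.2), which lies in quadrant Q1. The divergence there is about +5, positive as expected for a source.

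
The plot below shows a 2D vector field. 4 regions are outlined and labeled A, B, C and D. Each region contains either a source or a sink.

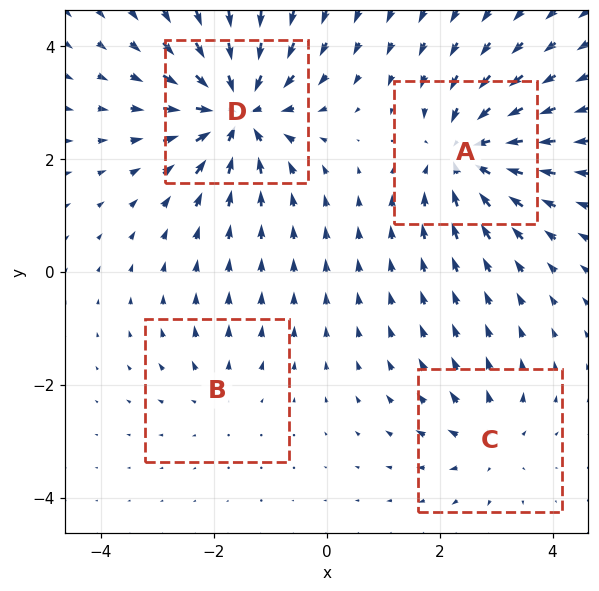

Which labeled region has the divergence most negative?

Divergence at each region's feature centre — A: about -7, B: about +3, C: about +4, D: about -8. Region D is most negative.

D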